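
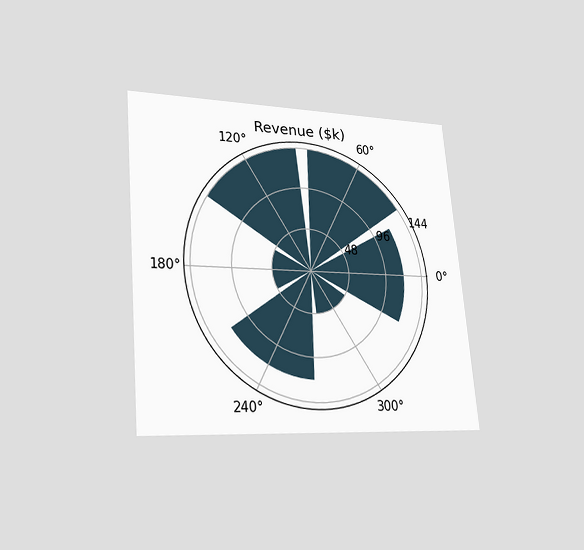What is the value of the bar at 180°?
$48k

The chart is tilted about 5° counter-clockwise and viewed at a slight angle. The bar at 180° reaches $48k on the radial axis.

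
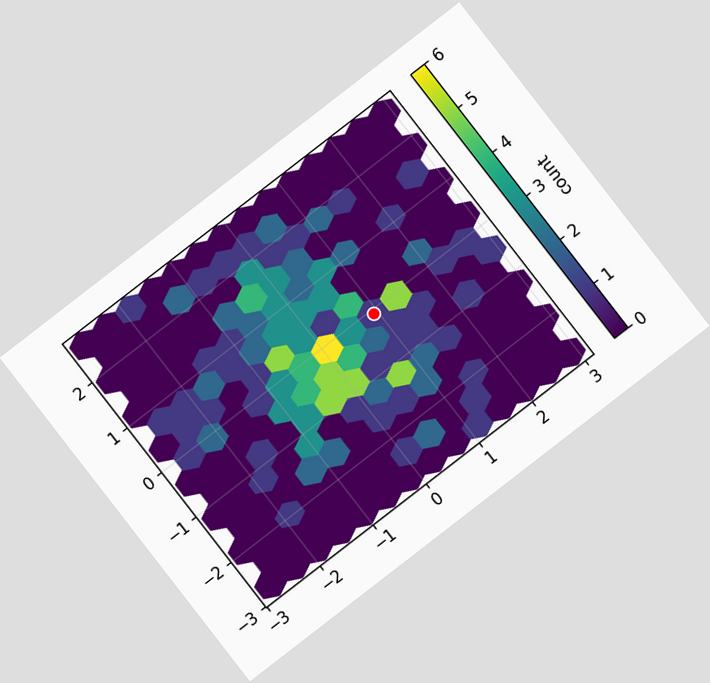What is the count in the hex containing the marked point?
The chart is tilted about 38° counter-clockwise. The marked hex reads 1 on the colorbar.

1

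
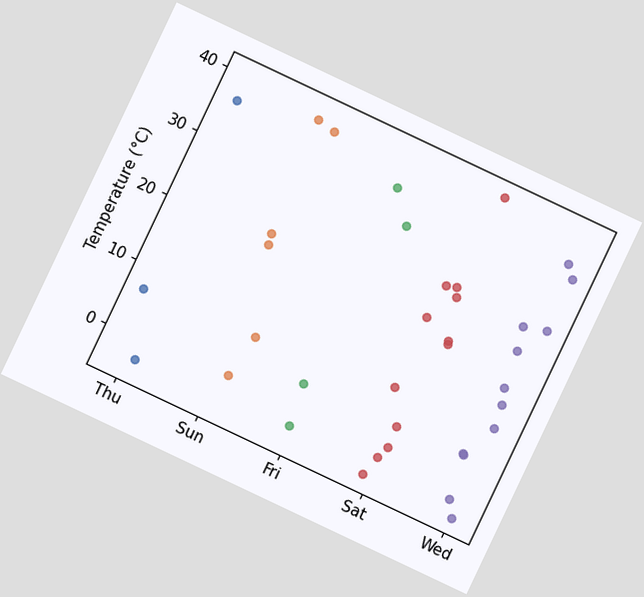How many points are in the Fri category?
The chart is tilted about 25° clockwise. Counting the markers in the Fri column gives 4.

4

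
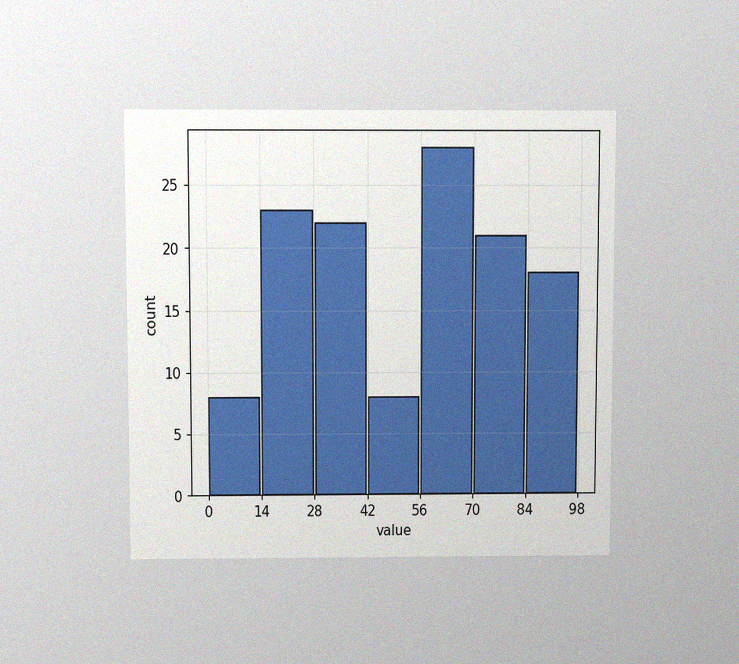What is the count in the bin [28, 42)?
22

The chart is viewed slightly from above, with some photo noise. The [28, 42) bin has height 22.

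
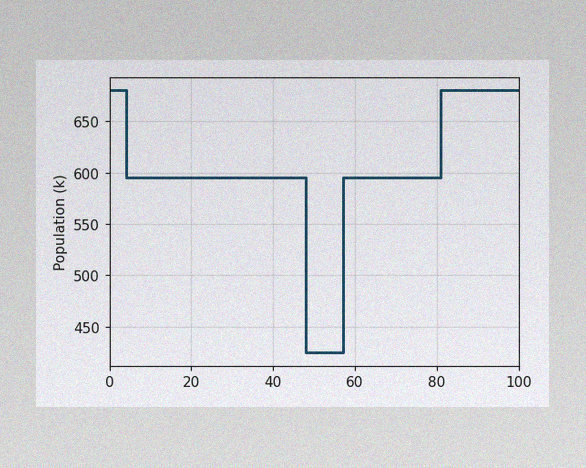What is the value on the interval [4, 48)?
595k

The image has some photo noise and uneven lighting. On [4, 48) the step sits at 595k.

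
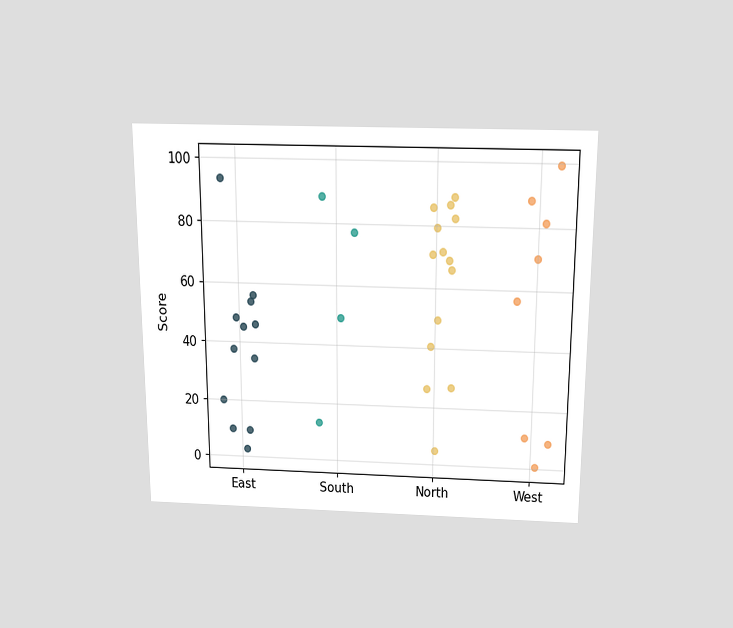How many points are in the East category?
12

The chart is viewed slightly from above. Counting the markers in the East column gives 12.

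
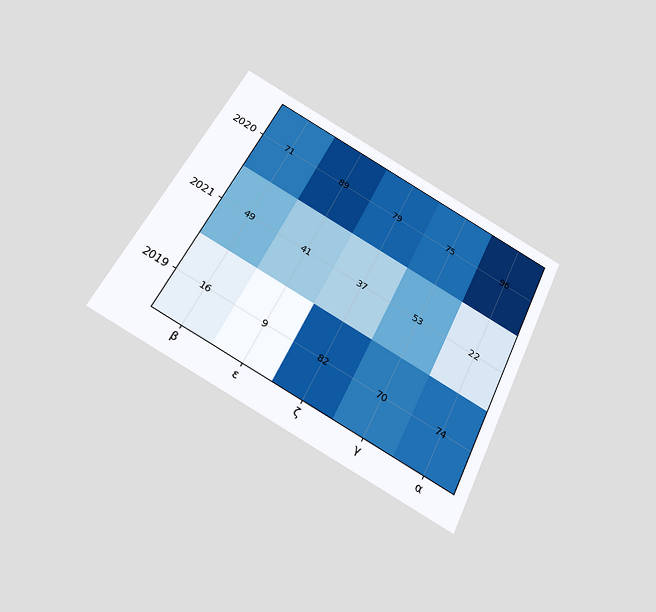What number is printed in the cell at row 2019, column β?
The chart is tilted about 26° clockwise and viewed slightly from below. The (2019, β) cell reads 16.

16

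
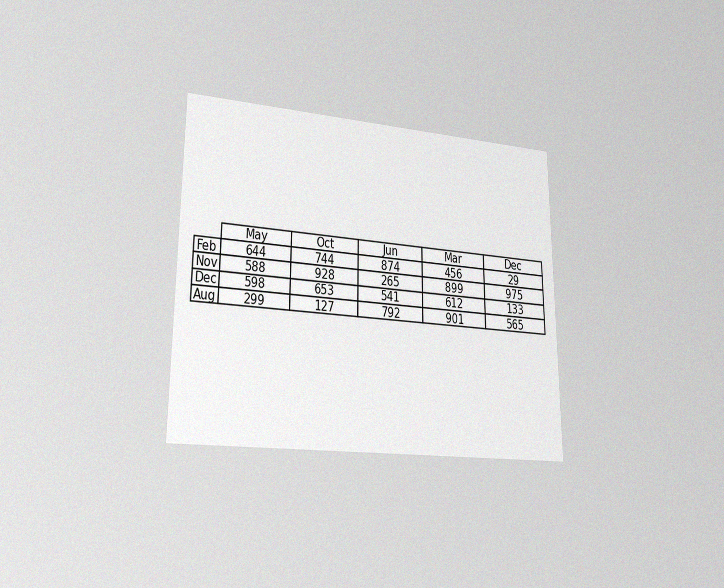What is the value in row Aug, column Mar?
The chart is viewed at a slight angle, with some photo noise. The (Aug, Mar) cell reads 901.

901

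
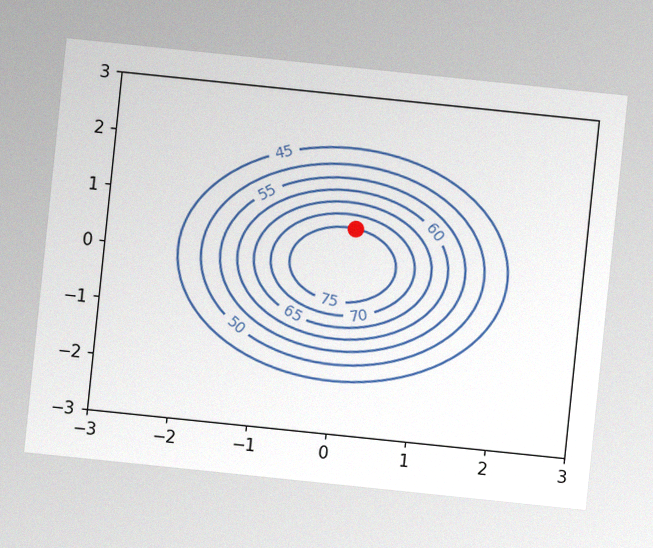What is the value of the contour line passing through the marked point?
The chart is tilted about 6° clockwise, with some photo noise. The marked point sits on the contour labelled 75.

75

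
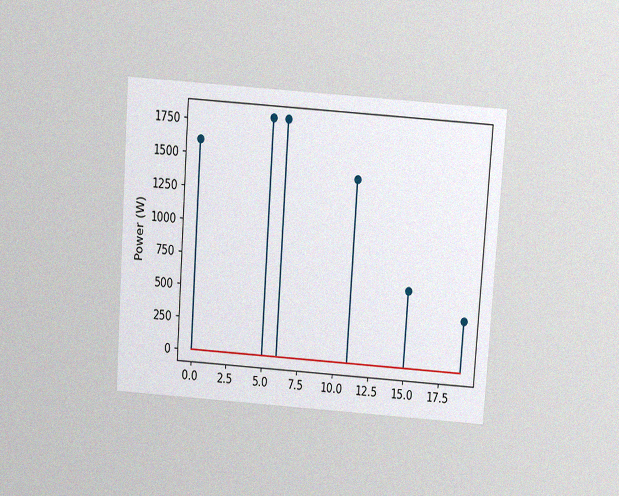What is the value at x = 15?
The chart is tilted about 4° clockwise and viewed slightly from above, with some photo noise. The stem at x=15 reaches 600W.

600W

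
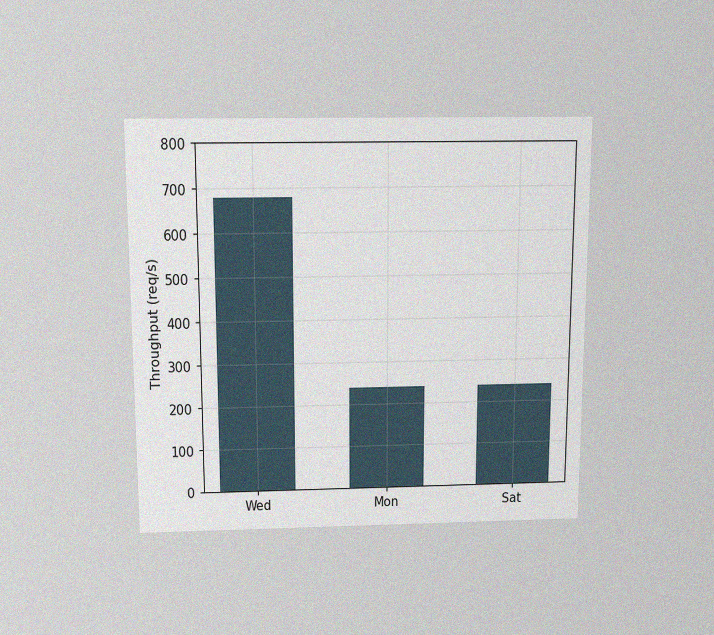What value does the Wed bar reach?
The chart is viewed slightly from above, with some photo noise. Reading along the chart's y-axis, the Wed bar reaches 680req/s.

680req/s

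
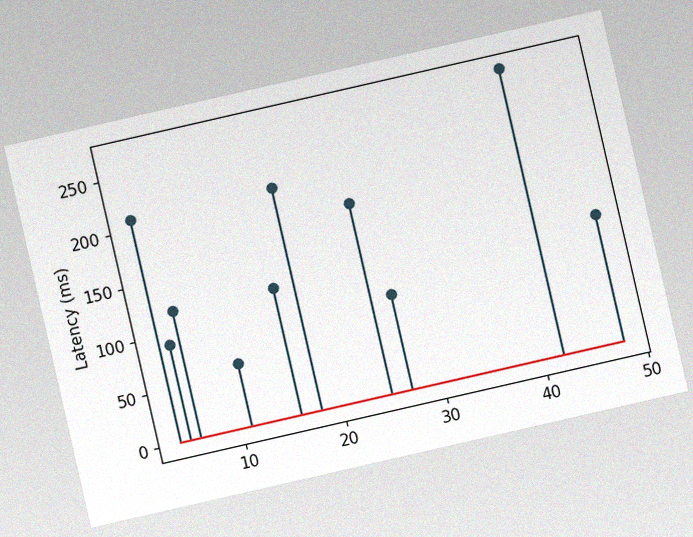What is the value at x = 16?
The chart is tilted about 13° counter-clockwise, with some photo noise. The stem at x=16 reaches 120ms.

120ms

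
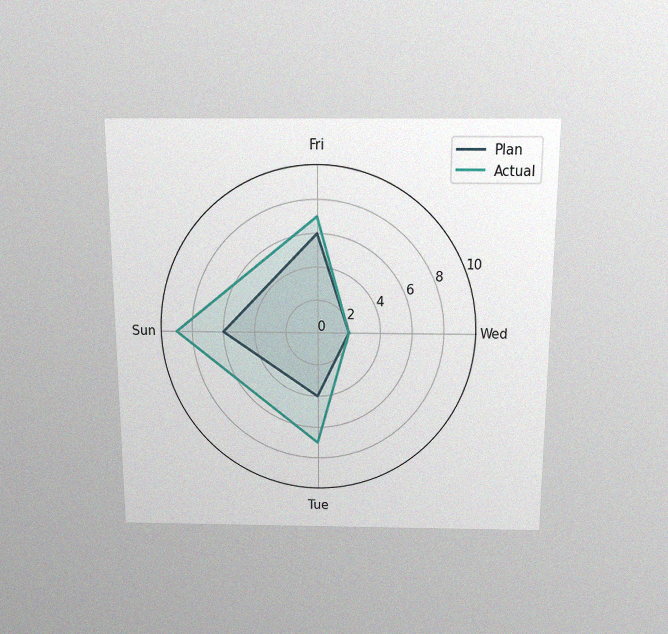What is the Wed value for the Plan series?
The chart is viewed slightly from above, with some photo noise. On the Wed axis, Plan reaches 2.

2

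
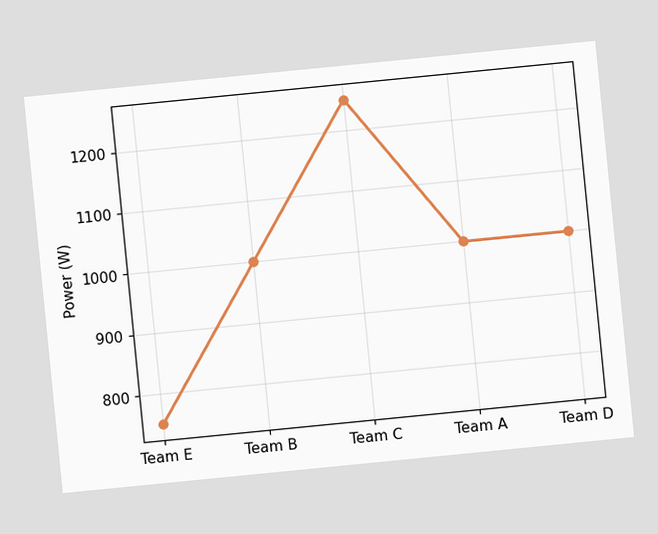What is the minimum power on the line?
The chart is tilted about 6° counter-clockwise. The lowest point is at Team E, and reading across to the y-axis gives 750W.

750W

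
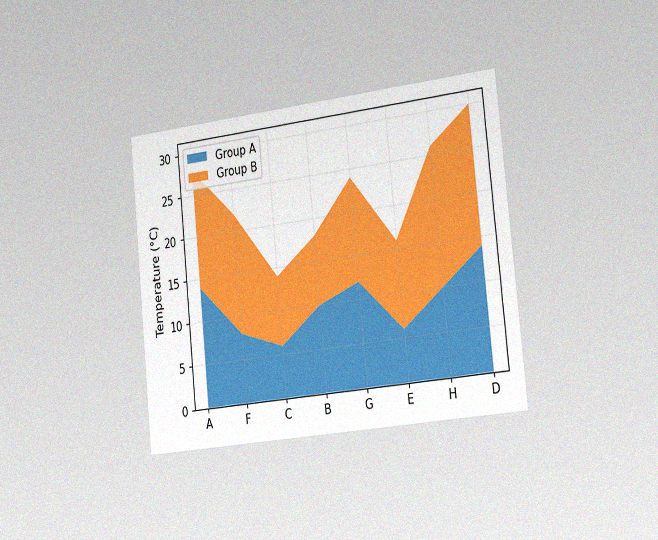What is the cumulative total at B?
18°C

The chart is tilted about 6° counter-clockwise and viewed slightly from the right, with some photo noise. The stacked total at B reaches 18°C.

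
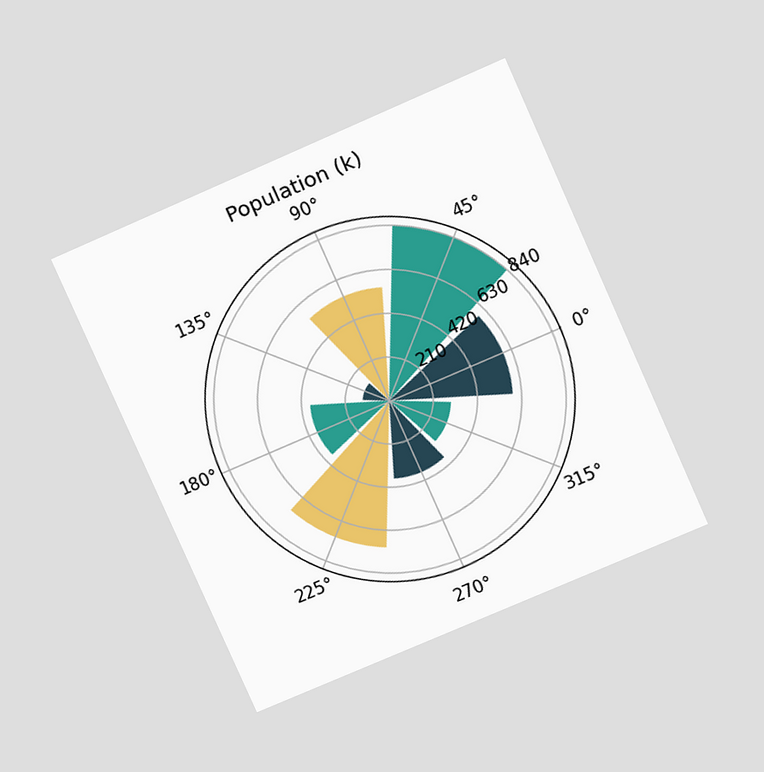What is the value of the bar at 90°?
The chart is tilted about 24° counter-clockwise and viewed slightly from above. The bar at 90° reaches 546k on the radial axis.

546k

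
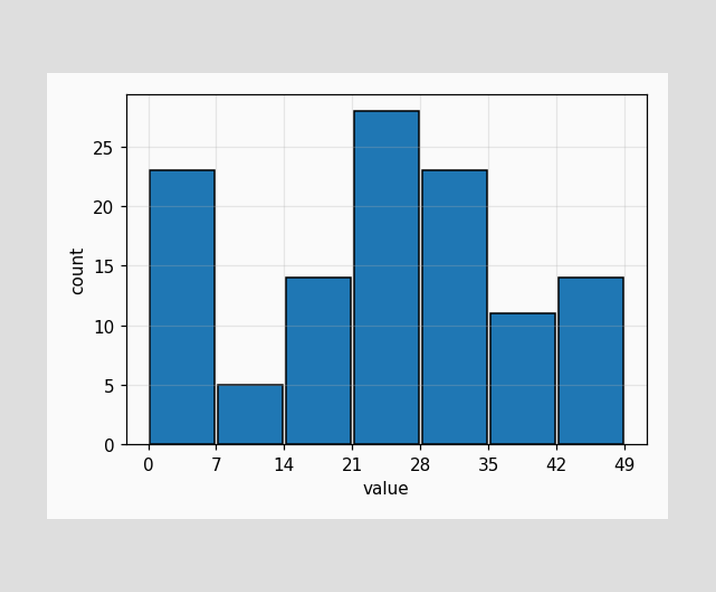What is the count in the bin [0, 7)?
23

The [0, 7) bin has height 23.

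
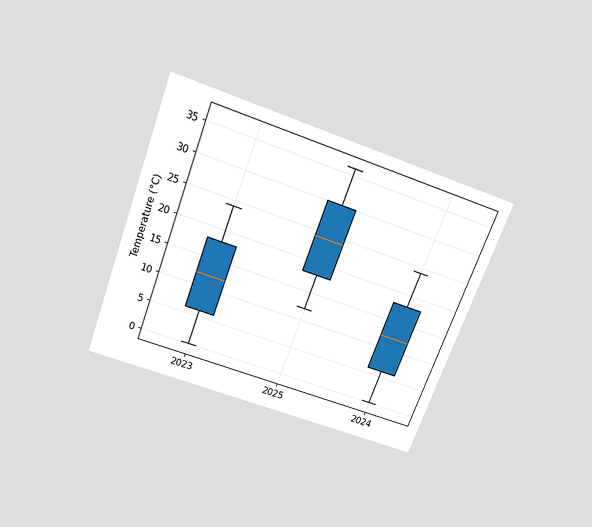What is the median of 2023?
The chart is tilted about 21° clockwise and viewed slightly from above. The median line in the 2023 box sits at 12°C.

12°C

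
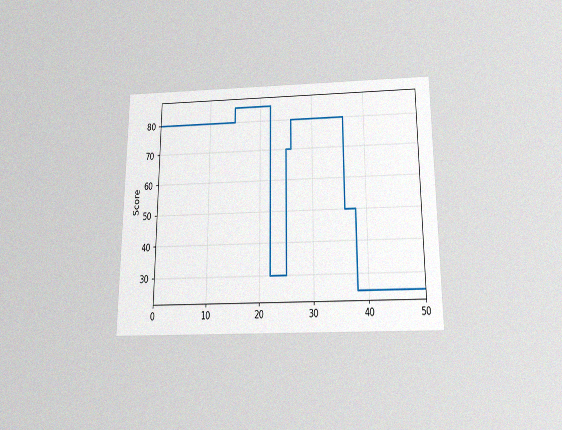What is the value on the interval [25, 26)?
70

The chart is viewed slightly from below, with some photo noise. On [25, 26) the step sits at 70.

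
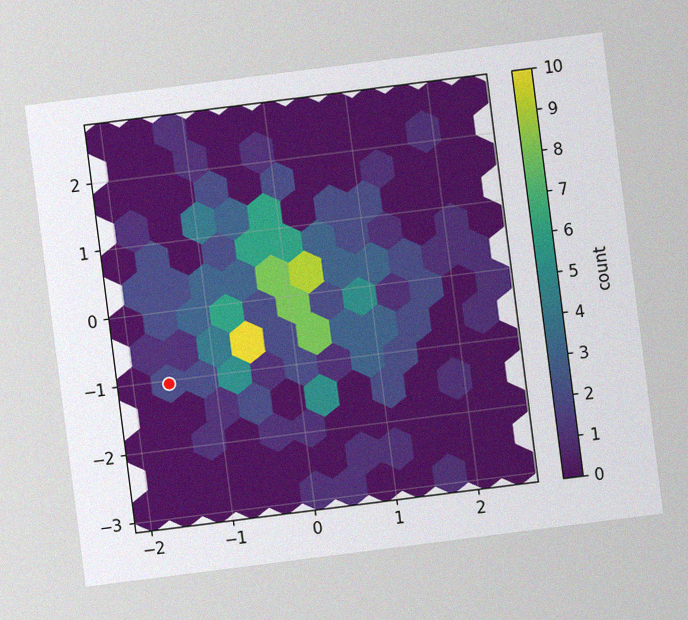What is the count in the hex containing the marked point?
2

The chart is tilted about 7° counter-clockwise, with some photo noise. The marked hex reads 2 on the colorbar.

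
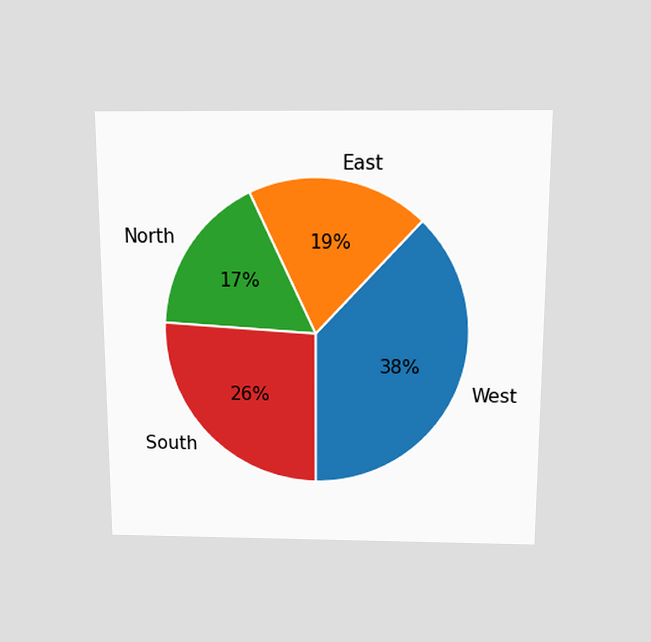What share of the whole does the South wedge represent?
The chart is viewed slightly from above. The South slice takes up 26% of the pie.

26%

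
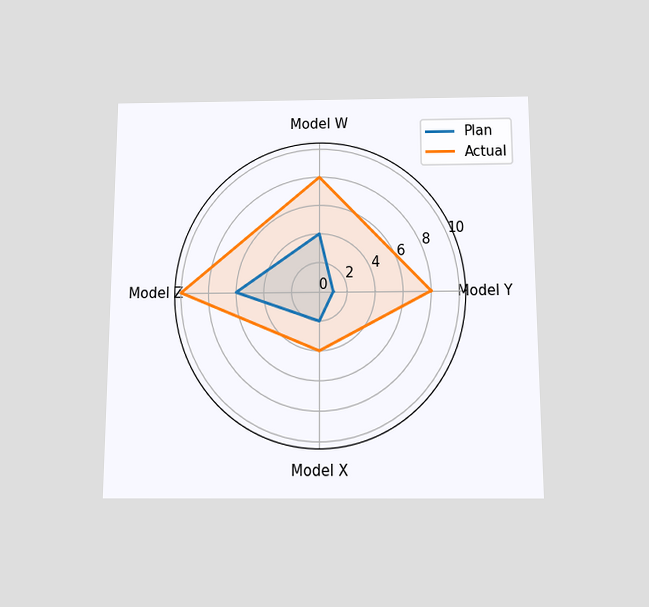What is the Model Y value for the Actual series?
The chart is viewed slightly from below. On the Model Y axis, Actual reaches 8.

8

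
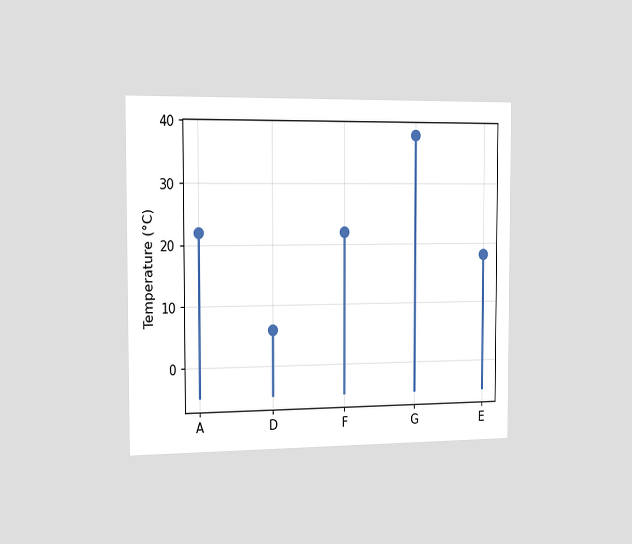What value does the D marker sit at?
The chart is viewed slightly from the left. The D marker sits at 6°C.

6°C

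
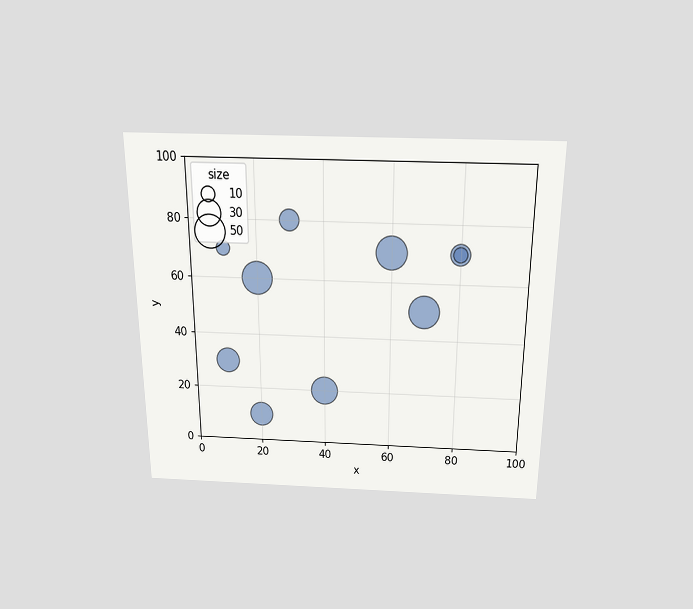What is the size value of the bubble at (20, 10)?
30

The chart is viewed slightly from above. Matching the bubble at (20, 10) against the size legend gives 30.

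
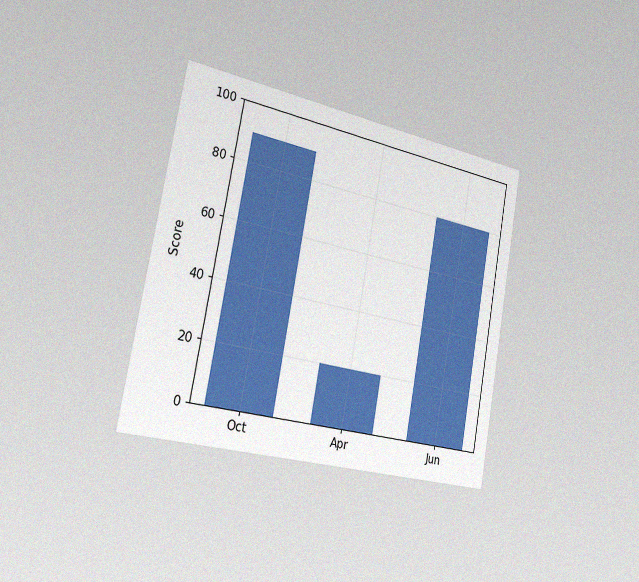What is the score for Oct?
The chart is tilted about 10° clockwise and viewed slightly from the left, with some photo noise. Reading along the chart's y-axis, the Oct bar reaches 90.

90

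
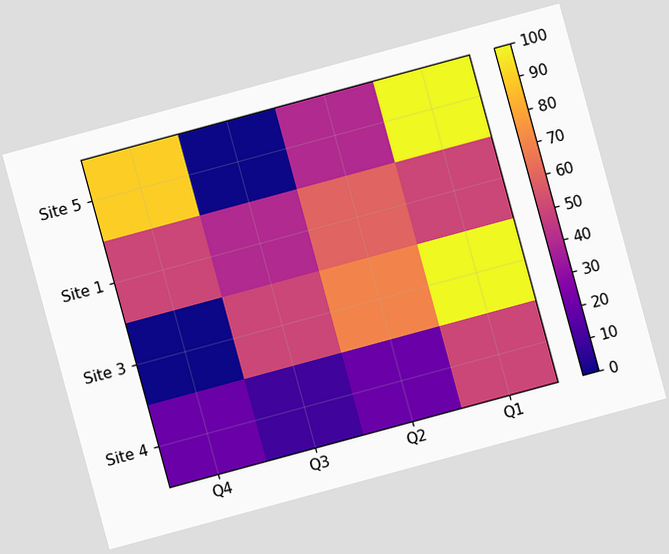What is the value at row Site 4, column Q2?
20

The chart is tilted about 15° counter-clockwise. Matching cell (Site 4, Q2) against the colorbar gives 20.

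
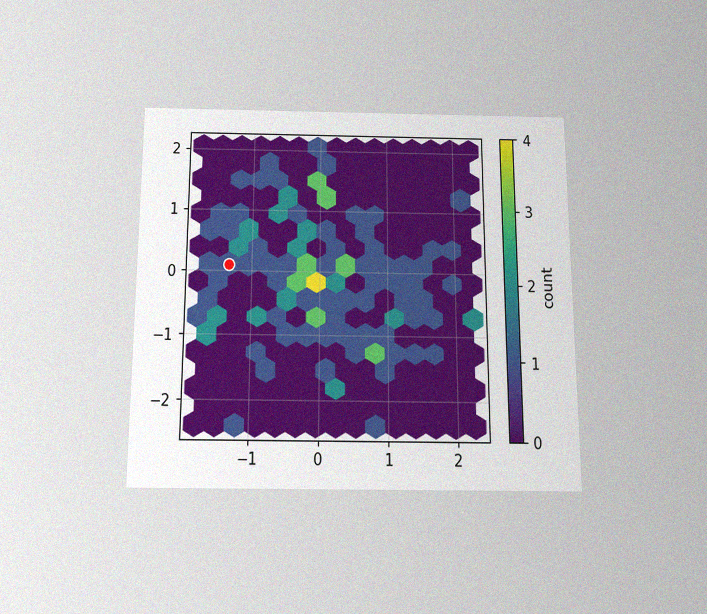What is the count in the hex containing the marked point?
The chart is viewed slightly from below, with some photo noise. The marked hex reads 1 on the colorbar.

1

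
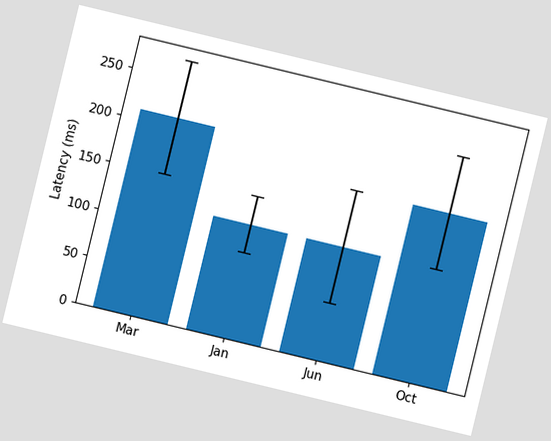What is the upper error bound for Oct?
240ms

The chart is tilted about 14° clockwise. The Oct bar's upper whisker reaches 240ms.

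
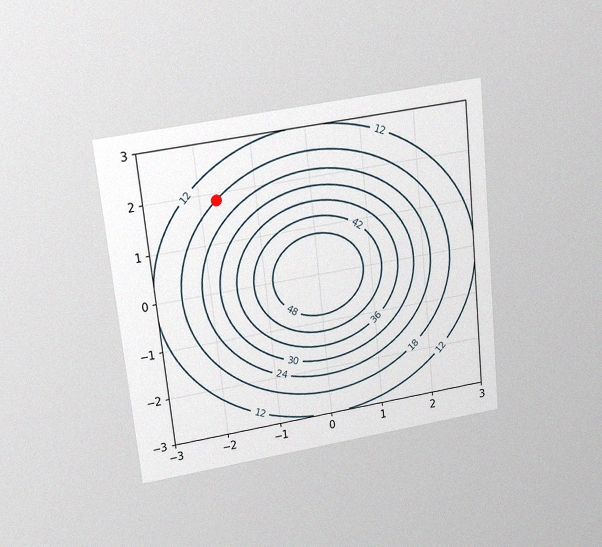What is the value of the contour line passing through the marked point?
The chart is tilted about 6° counter-clockwise and viewed slightly from above, with some photo noise. The marked point sits on the contour labelled 18.

18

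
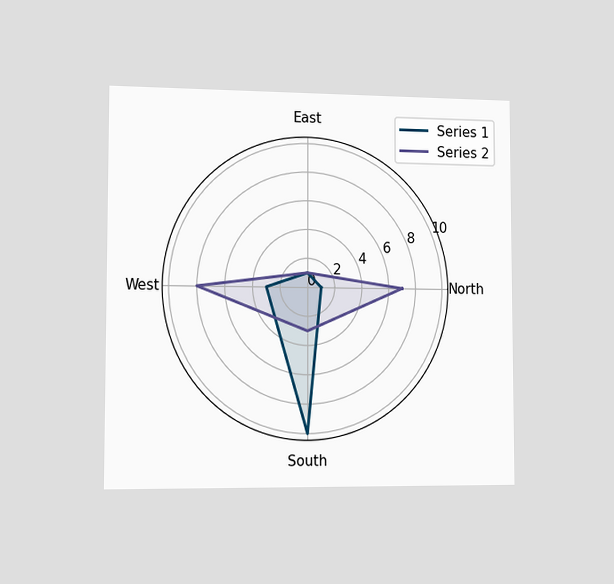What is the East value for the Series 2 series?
1

The chart is viewed slightly from the left. On the East axis, Series 2 reaches 1.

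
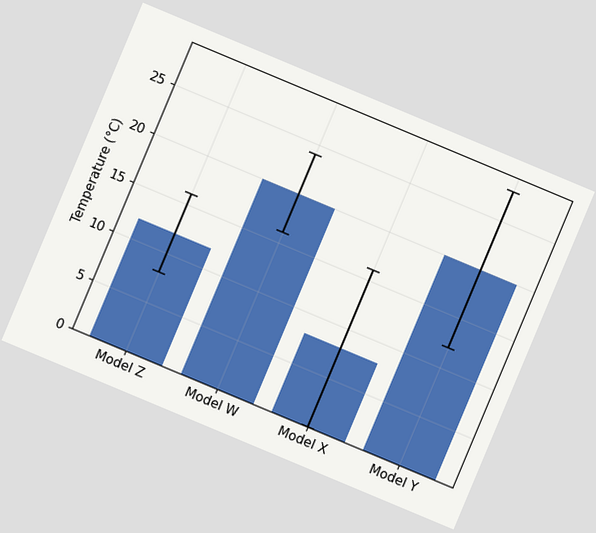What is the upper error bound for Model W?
24°C

The chart is tilted about 23° clockwise. The Model W bar's upper whisker reaches 24°C.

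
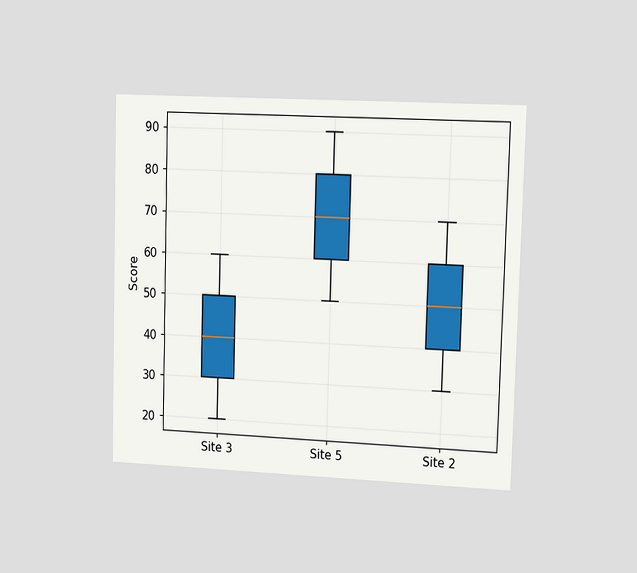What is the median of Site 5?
70

The chart is viewed slightly from the right. The median line in the Site 5 box sits at 70.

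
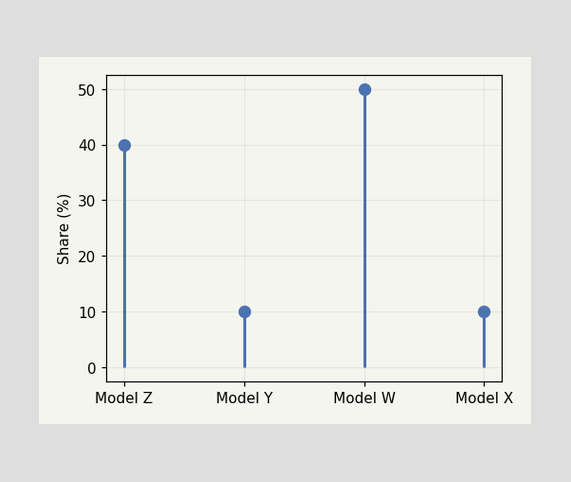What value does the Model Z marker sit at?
40%

The Model Z marker sits at 40%.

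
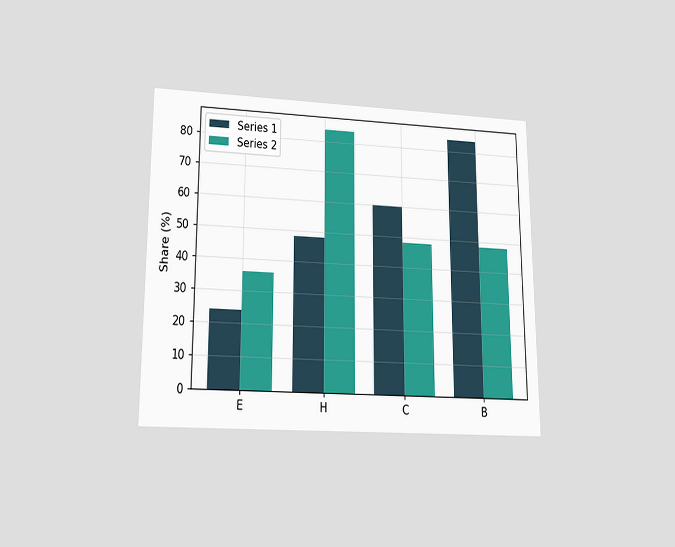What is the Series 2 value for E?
The chart is viewed slightly from below. The Series 2 bar at E reaches 36% on the y-axis.

36%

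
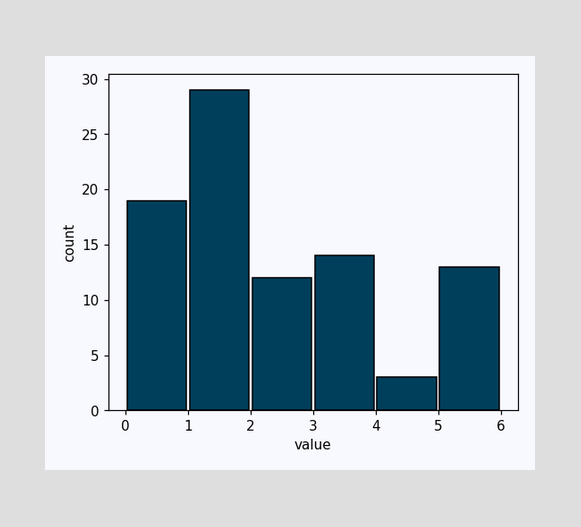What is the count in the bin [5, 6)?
The [5, 6) bin has height 13.

13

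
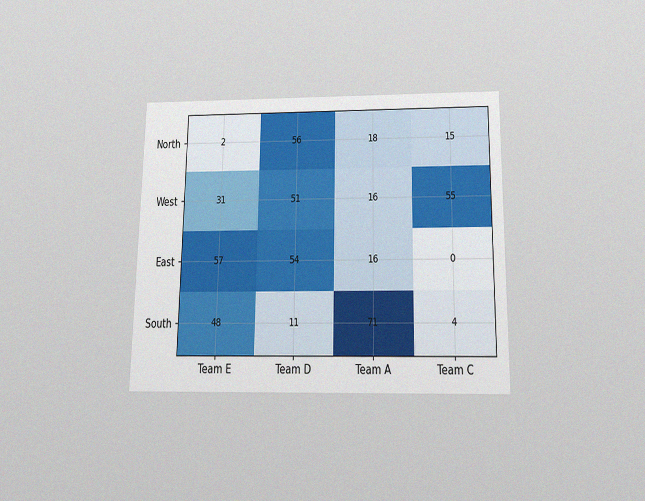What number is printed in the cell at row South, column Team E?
The chart is viewed slightly from below, with some photo noise. The (South, Team E) cell reads 48.

48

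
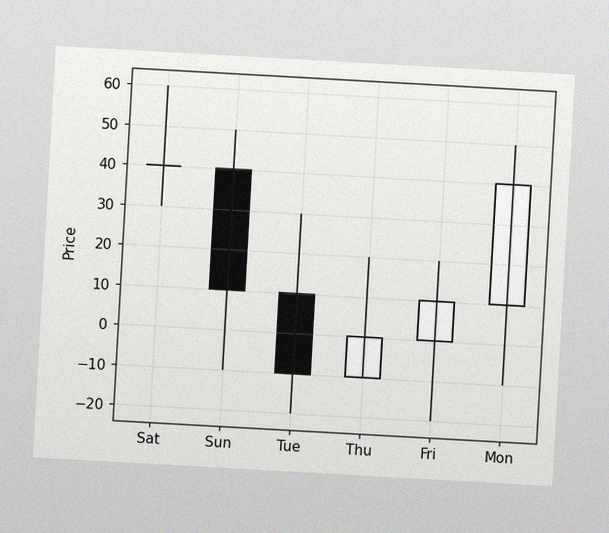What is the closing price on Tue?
-10

The chart is tilted about 3° clockwise, with some photo noise. The Tue candle closes at -10.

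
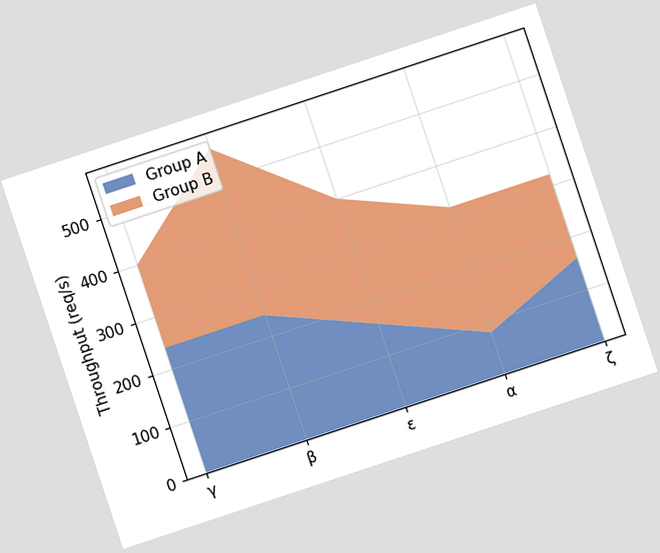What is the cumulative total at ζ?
320req/s

The chart is tilted about 18° counter-clockwise. The stacked total at ζ reaches 320req/s.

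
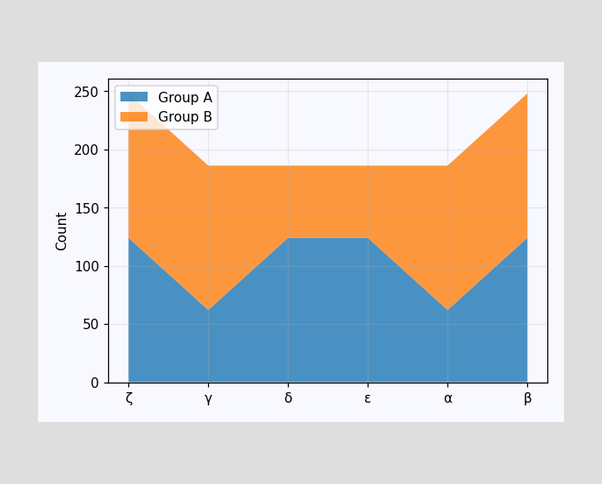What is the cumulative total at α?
The stacked total at α reaches 186.

186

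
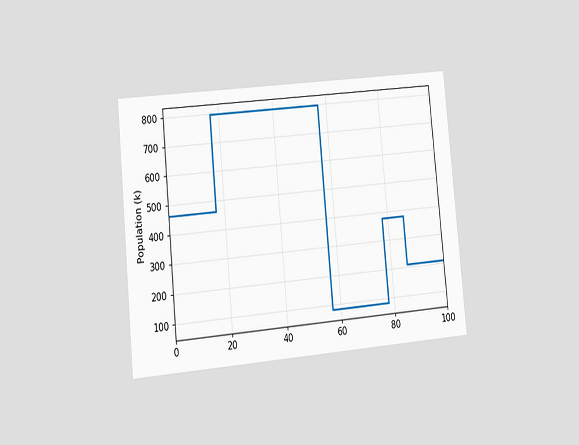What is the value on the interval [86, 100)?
210k

The chart is tilted about 5° counter-clockwise and viewed at a slight angle. On [86, 100) the step sits at 210k.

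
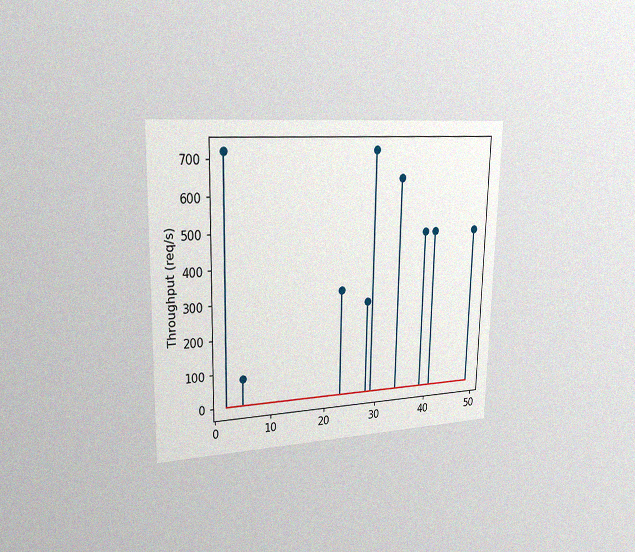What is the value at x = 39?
The chart is viewed slightly from the left, with some photo noise. The stem at x=39 reaches 480req/s.

480req/s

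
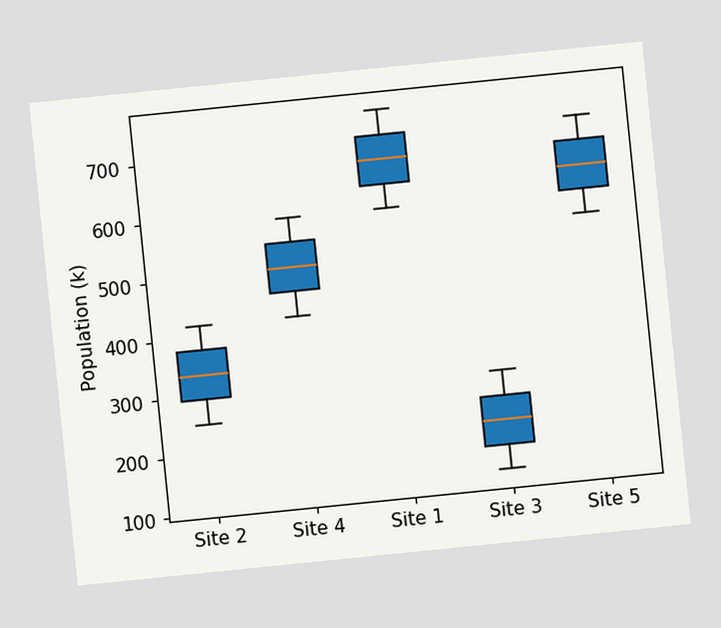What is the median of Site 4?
504k

The chart is tilted about 6° counter-clockwise. The median line in the Site 4 box sits at 504k.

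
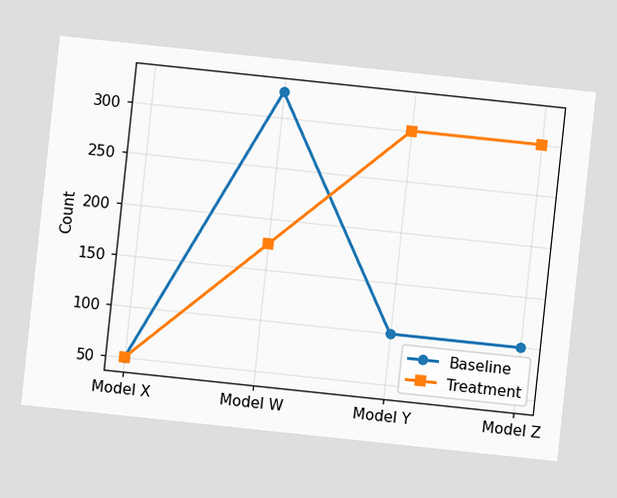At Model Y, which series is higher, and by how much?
The chart is tilted about 6° clockwise. At Model Y, Treatment sits above the other line by 200.

Treatment, by 200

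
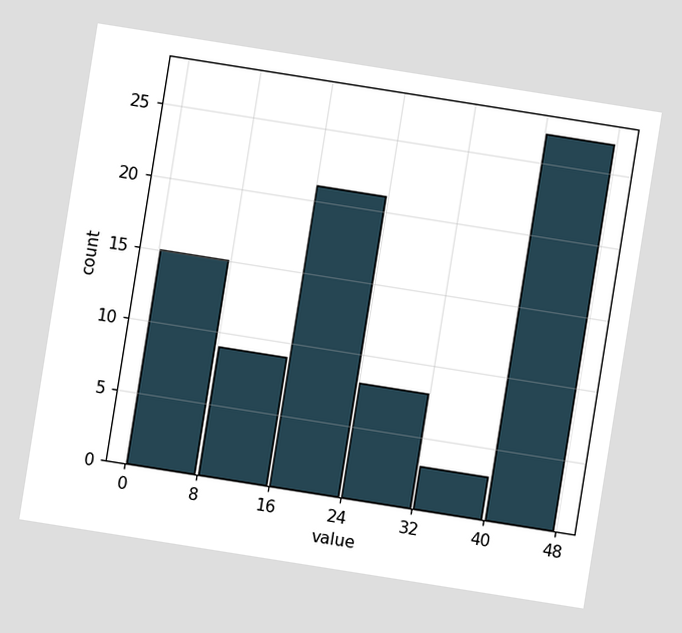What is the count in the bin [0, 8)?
15

The chart is tilted about 9° clockwise. The [0, 8) bin has height 15.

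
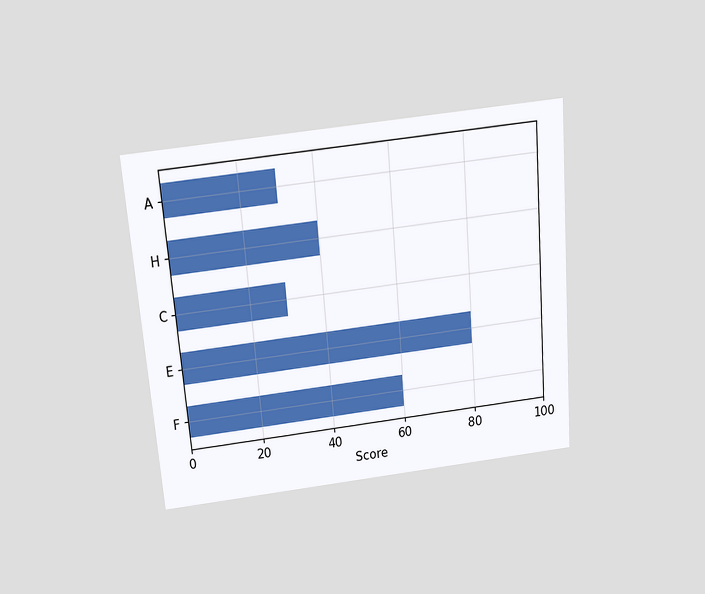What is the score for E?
80

The chart is tilted about 5° counter-clockwise and viewed slightly from above. Reading along the chart's x-axis, the E bar reaches 80.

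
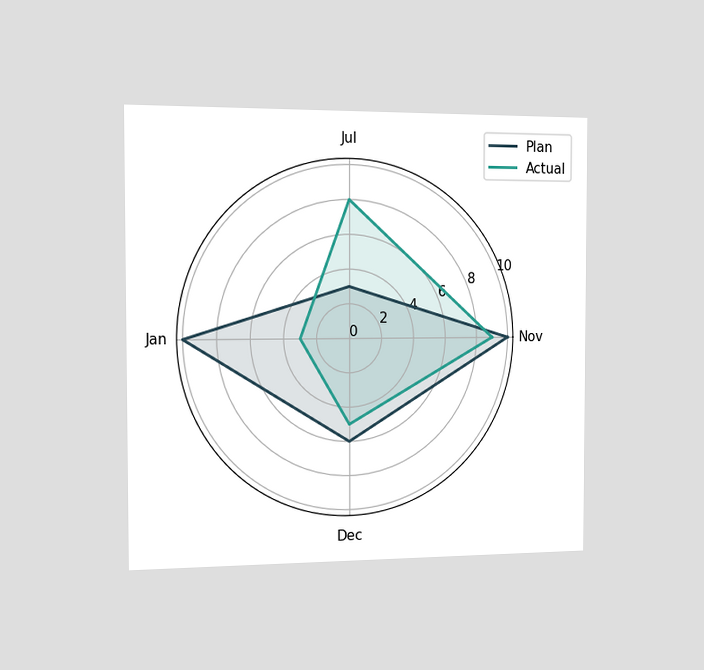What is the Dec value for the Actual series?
5

The chart is viewed slightly from the left. On the Dec axis, Actual reaches 5.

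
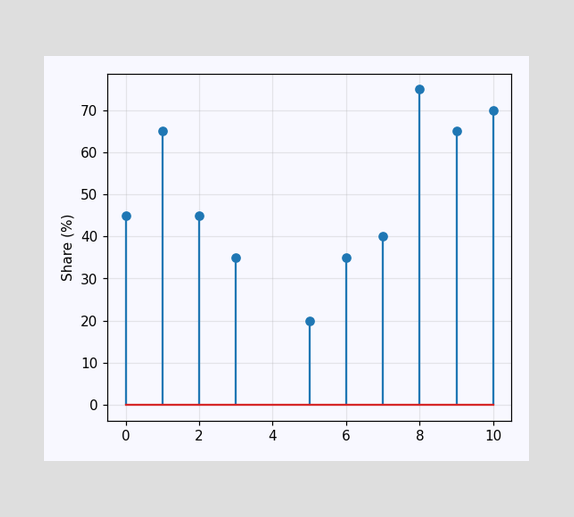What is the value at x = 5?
20%

The stem at x=5 reaches 20%.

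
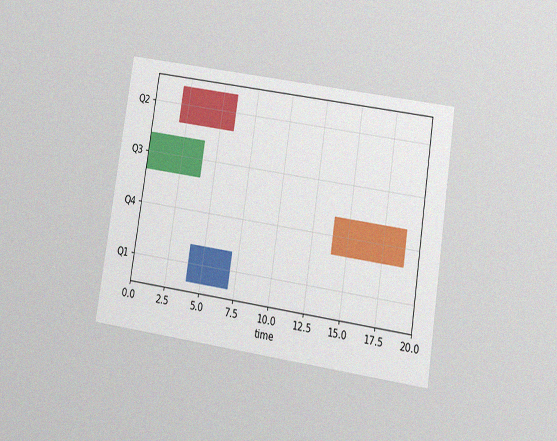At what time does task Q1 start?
The chart is tilted about 9° clockwise and viewed at a slight angle, with some photo noise. The Q1 bar begins at t=4.

4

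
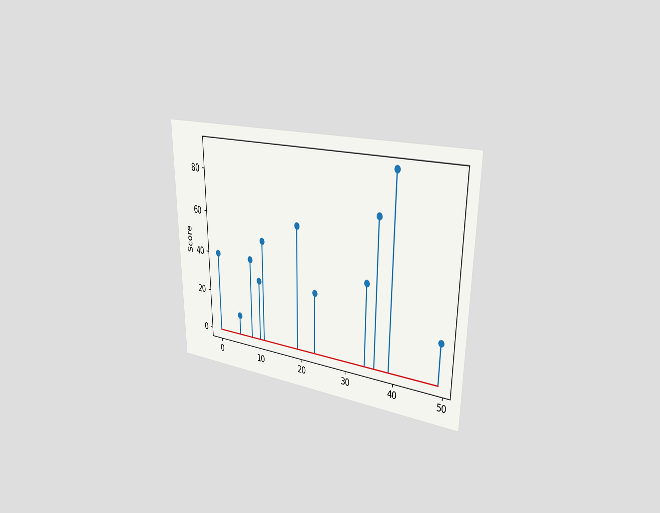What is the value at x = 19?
60

The chart is viewed slightly from the right. The stem at x=19 reaches 60.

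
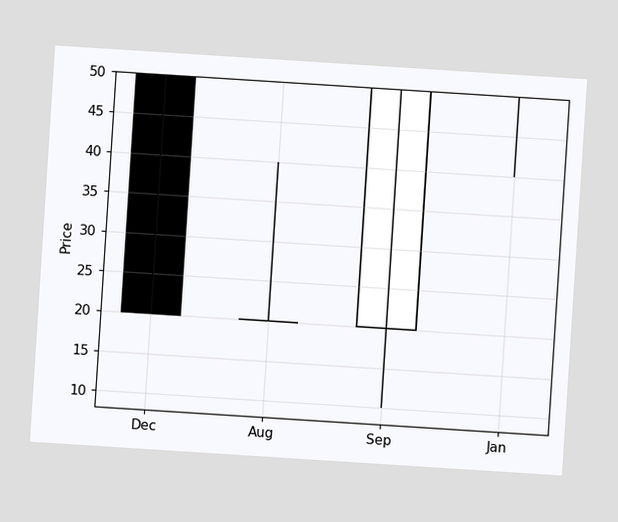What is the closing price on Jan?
The chart is tilted about 4° clockwise. The Jan candle closes at 50.

50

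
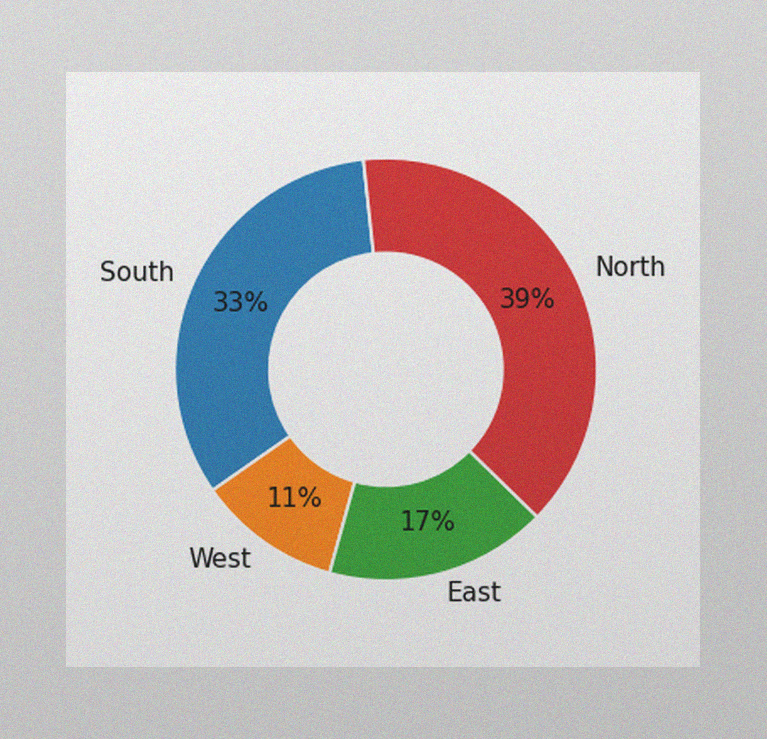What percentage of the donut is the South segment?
The image has some photo noise and uneven lighting. The South segment takes up 33% of the ring.

33%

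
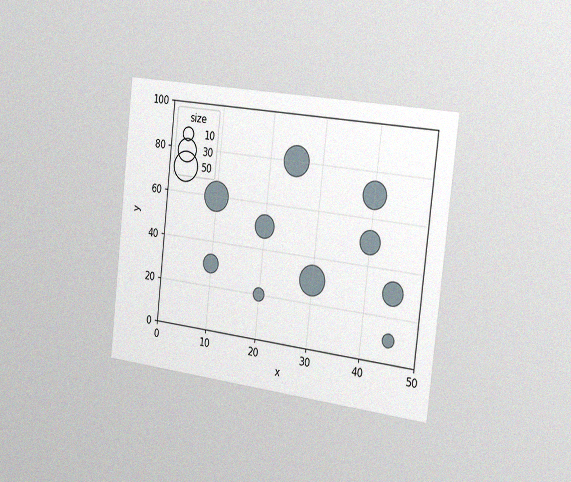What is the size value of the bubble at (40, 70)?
40

The chart is tilted about 6° clockwise and viewed slightly from the right, with some photo noise. Matching the bubble at (40, 70) against the size legend gives 40.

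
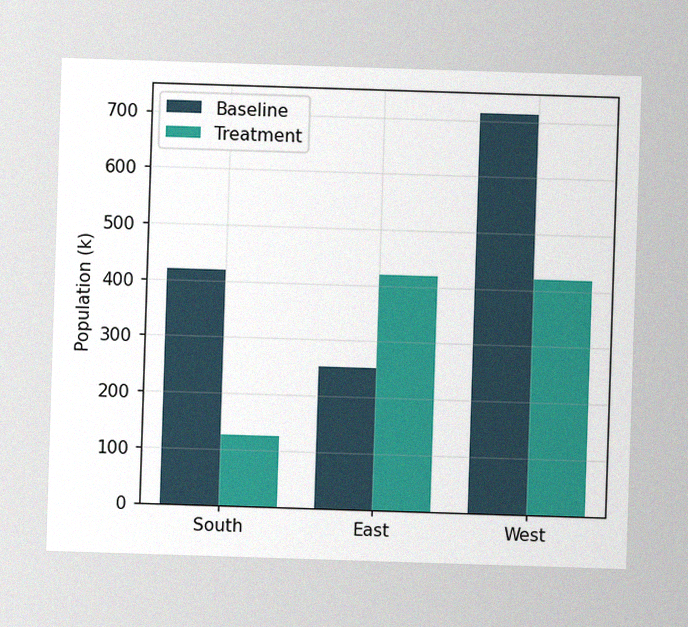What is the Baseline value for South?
420k

The image has some photo noise and uneven lighting. The Baseline bar at South reaches 420k on the y-axis.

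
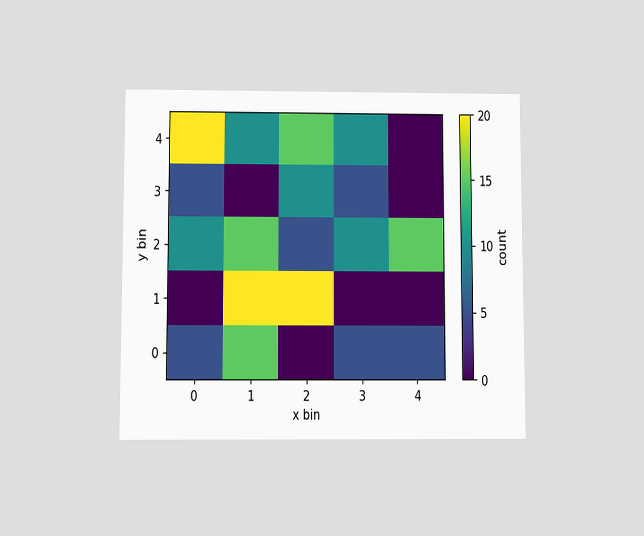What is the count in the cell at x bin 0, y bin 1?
0

The chart is viewed slightly from below. Matching the cell (0, 1) against the colorbar gives 0.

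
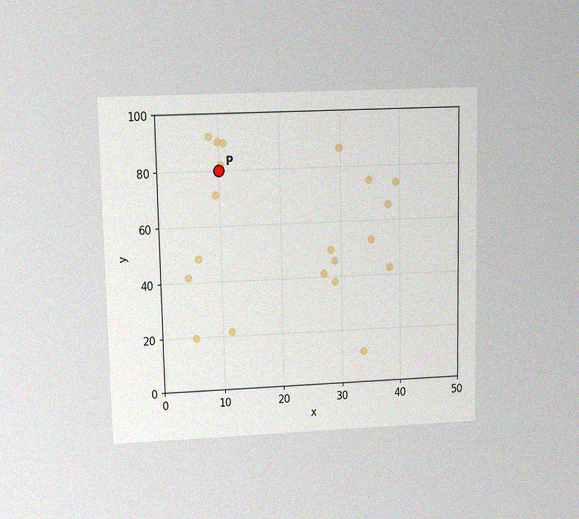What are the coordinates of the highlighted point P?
The chart is viewed at a slight angle, with some photo noise. Following the gridlines from P to each axis, P sits at (10, 80).

(10, 80)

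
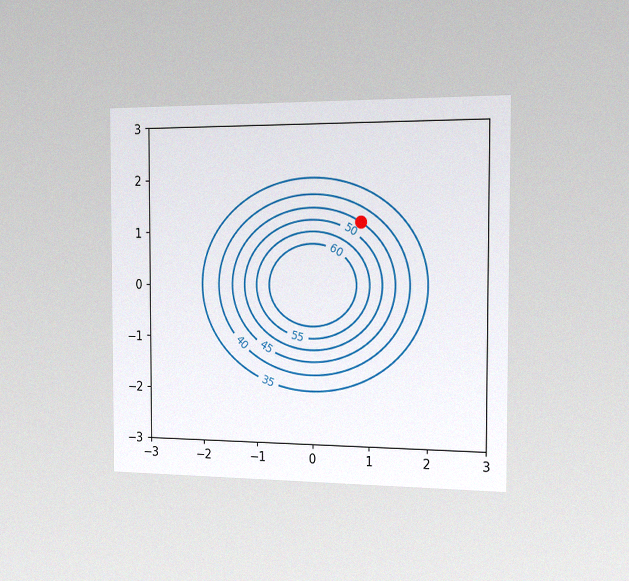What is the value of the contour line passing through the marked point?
45

The chart is viewed slightly from the right, with some photo noise. The marked point sits on the contour labelled 45.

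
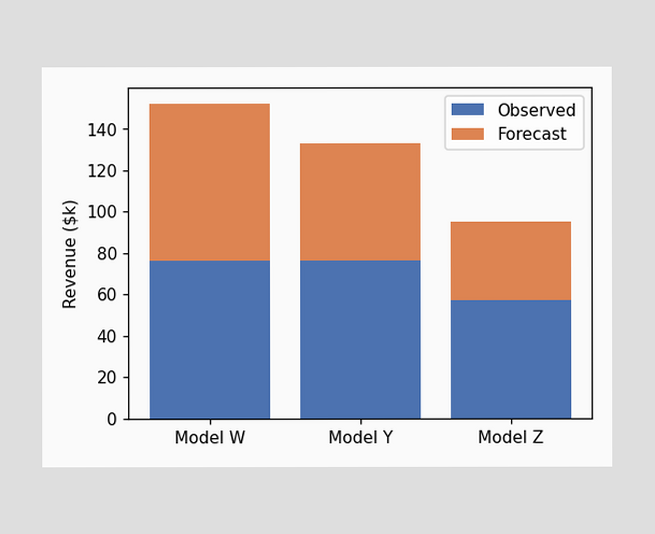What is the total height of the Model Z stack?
The Model Z stack's top reaches $95k on the y-axis.

$95k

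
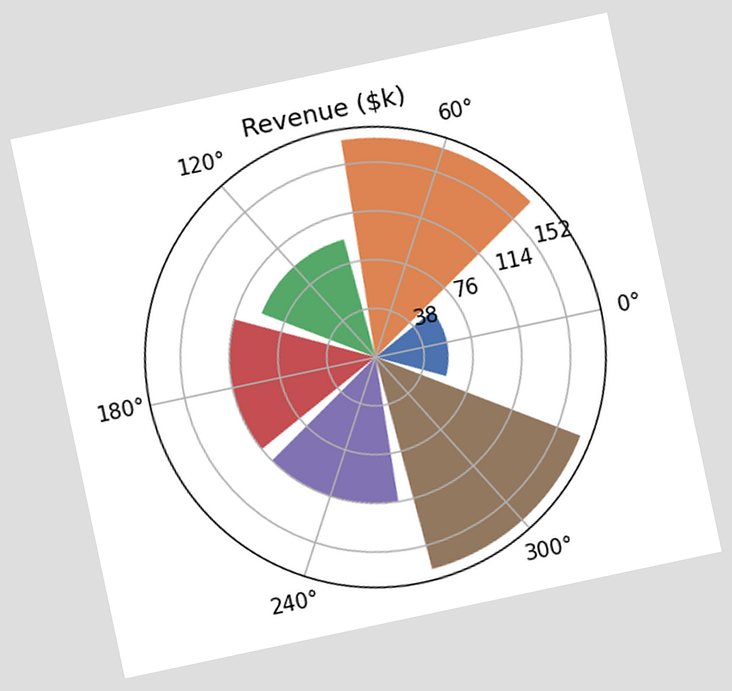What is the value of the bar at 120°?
The chart is tilted about 12° counter-clockwise. The bar at 120° reaches $95k on the radial axis.

$95k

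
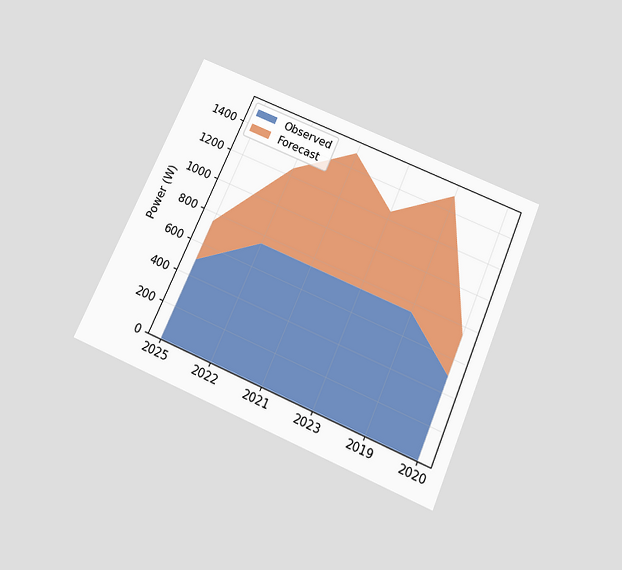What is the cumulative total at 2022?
The chart is tilted about 23° clockwise and viewed slightly from below. The stacked total at 2022 reaches 1250W.

1250W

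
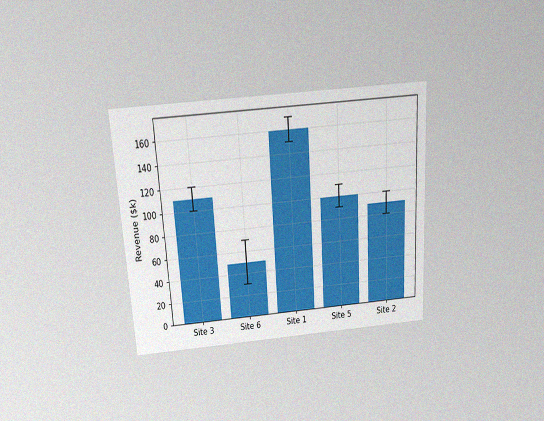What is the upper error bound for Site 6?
The chart is tilted about 4° counter-clockwise and viewed slightly from above, with some photo noise. The Site 6 bar's upper whisker reaches $70k.

$70k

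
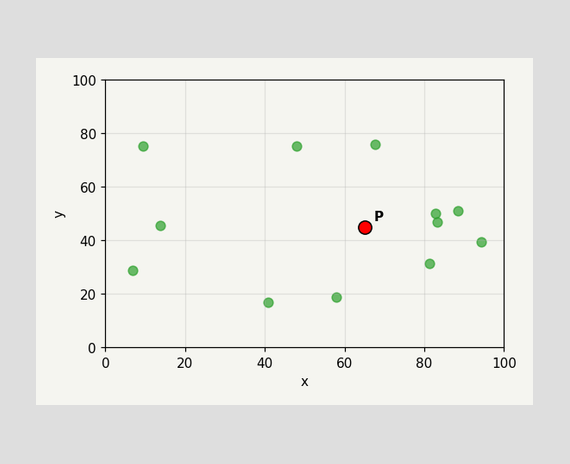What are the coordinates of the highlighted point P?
Following the gridlines from P to each axis, P sits at (65, 45).

(65, 45)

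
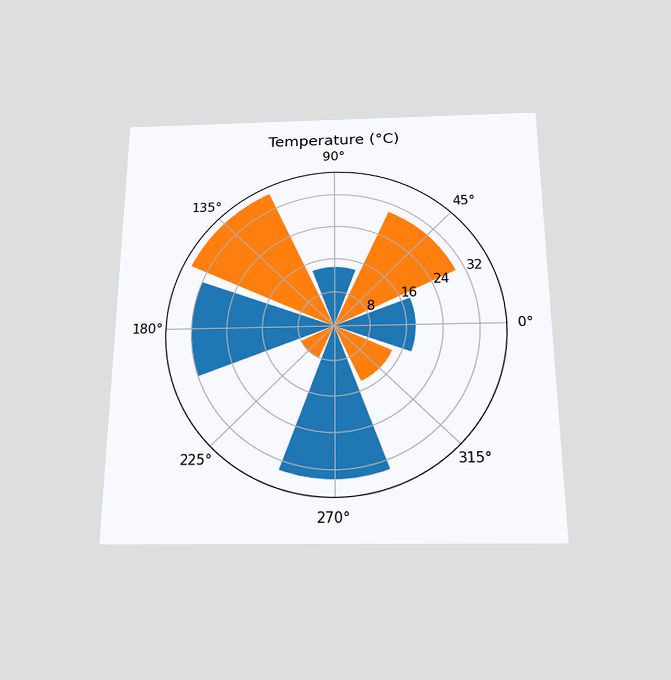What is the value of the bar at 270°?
34°C

The chart is viewed slightly from below. The bar at 270° reaches 34°C on the radial axis.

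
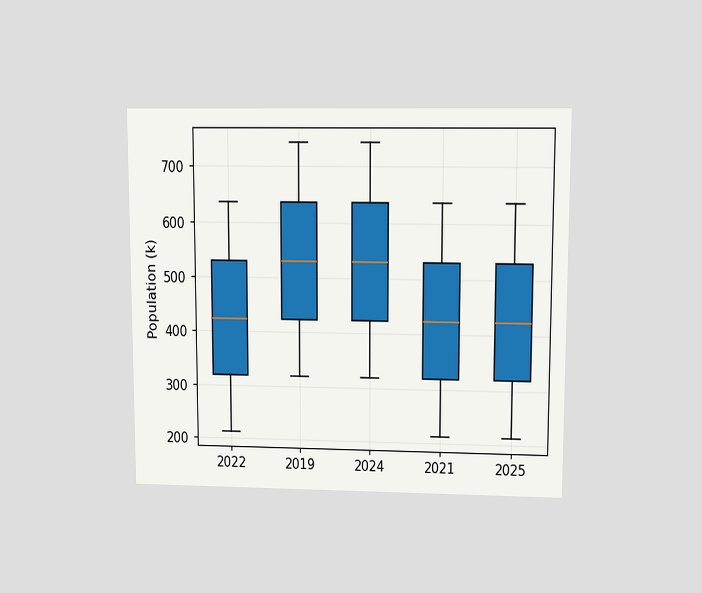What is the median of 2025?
The chart is viewed at a slight angle. The median line in the 2025 box sits at 424k.

424k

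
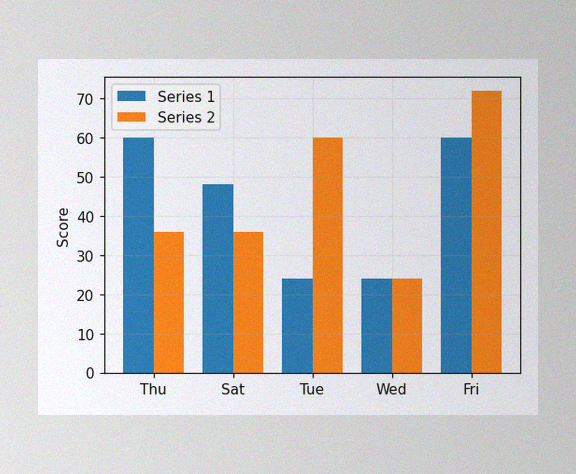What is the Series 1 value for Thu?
The image has some photo noise and uneven lighting. The Series 1 bar at Thu reaches 60 on the y-axis.

60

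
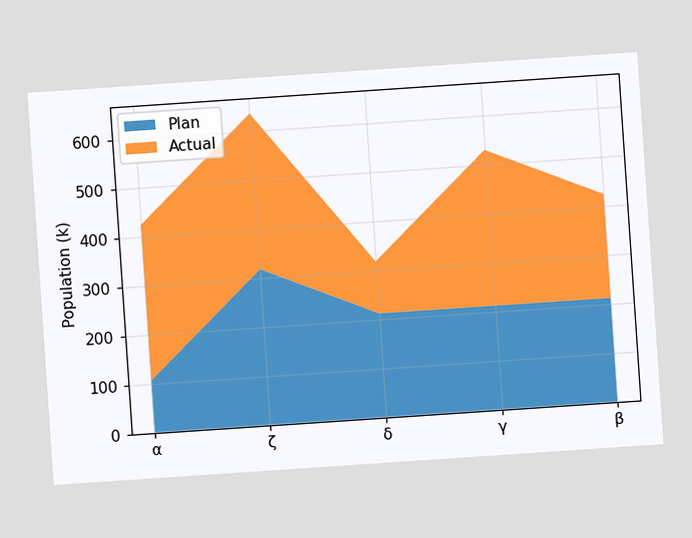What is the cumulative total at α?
The chart is tilted about 4° counter-clockwise. The stacked total at α reaches 424k.

424k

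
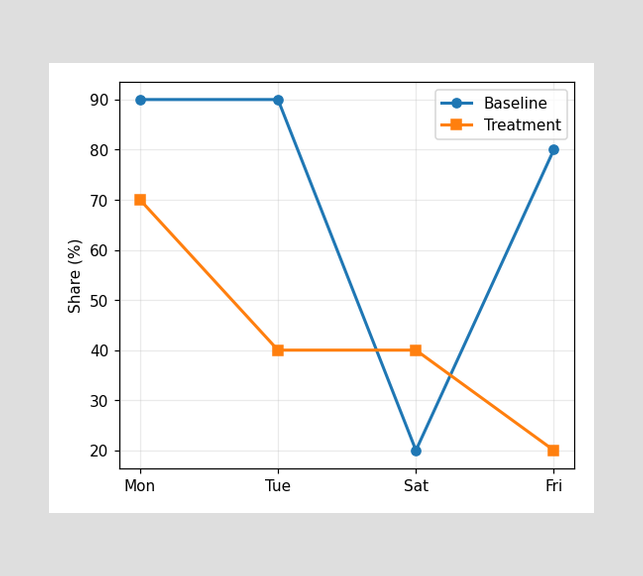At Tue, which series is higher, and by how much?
At Tue, Baseline sits above the other line by 50%.

Baseline, by 50%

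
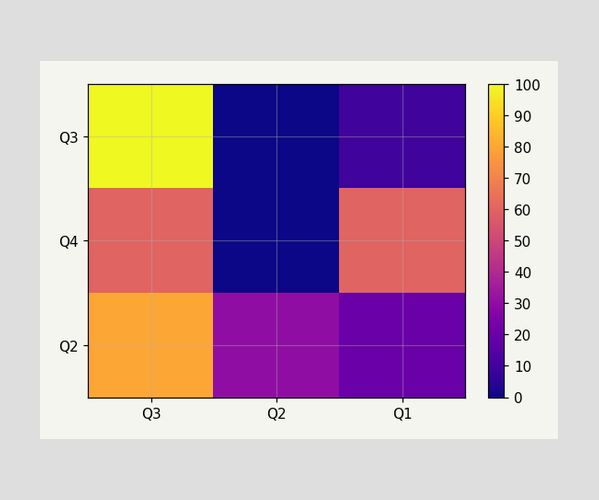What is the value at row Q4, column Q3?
60

Matching cell (Q4, Q3) against the colorbar gives 60.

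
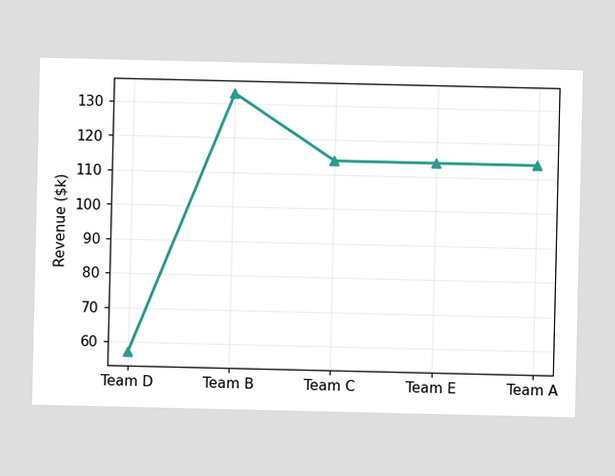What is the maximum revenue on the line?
$133k

The highest point is at Team B, and reading across to the y-axis gives $133k.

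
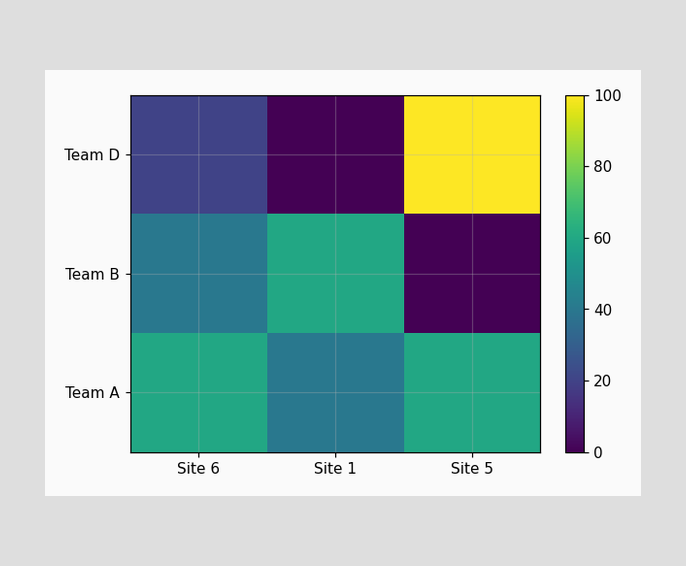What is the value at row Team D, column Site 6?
Matching cell (Team D, Site 6) against the colorbar gives 20.

20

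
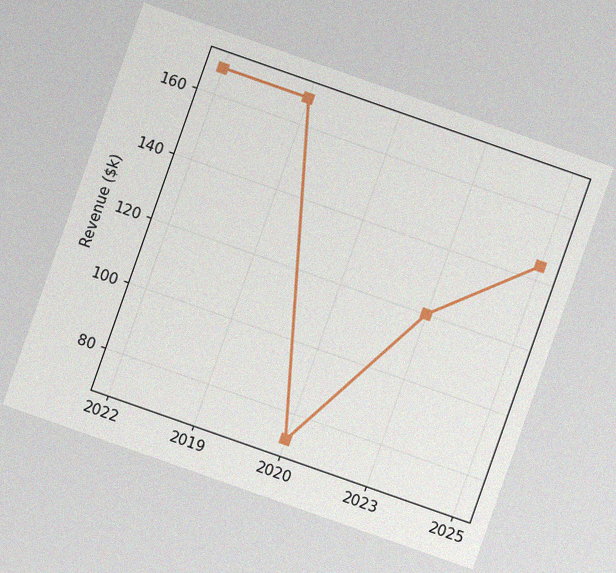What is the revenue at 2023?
$120k

The chart is tilted about 19° clockwise, with some photo noise. At 2023, the line is at $120k.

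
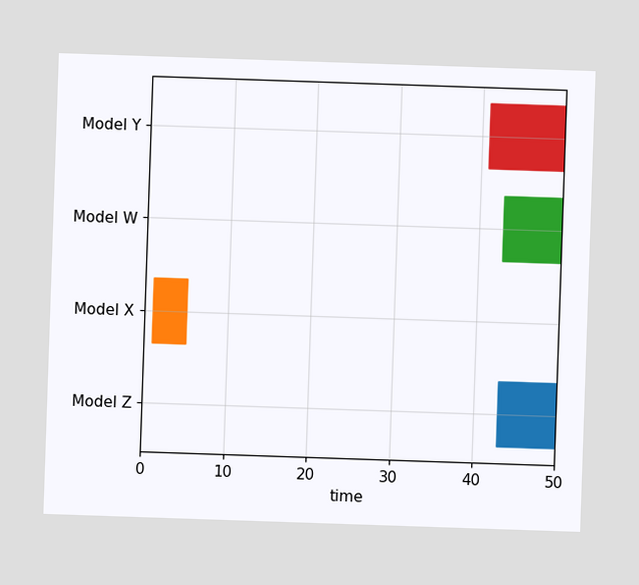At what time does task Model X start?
1

The Model X bar begins at t=1.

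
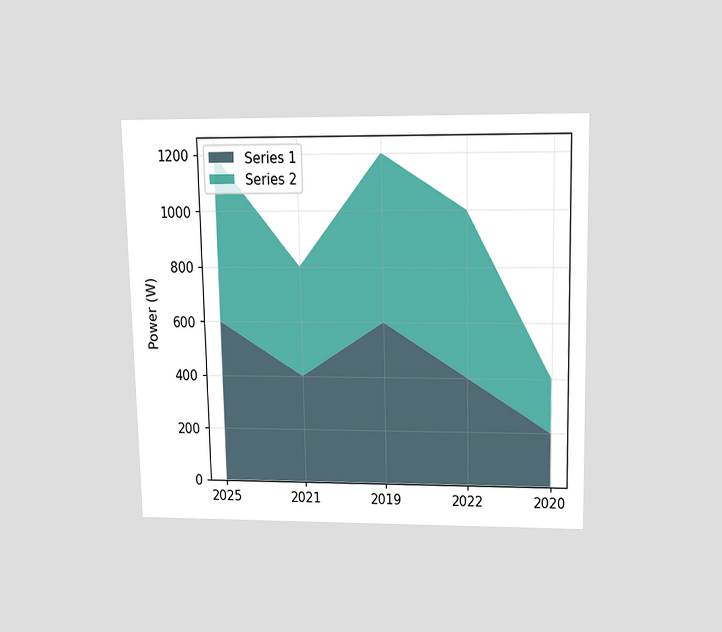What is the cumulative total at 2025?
The chart is viewed slightly from above. The stacked total at 2025 reaches 1200W.

1200W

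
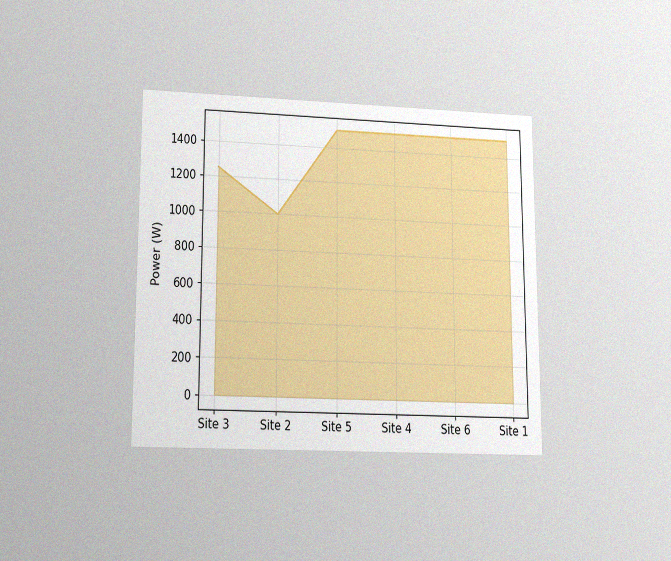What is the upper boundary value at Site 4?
1500W

The chart is viewed slightly from below, with some photo noise. At Site 4 the upper boundary is at 1500W.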